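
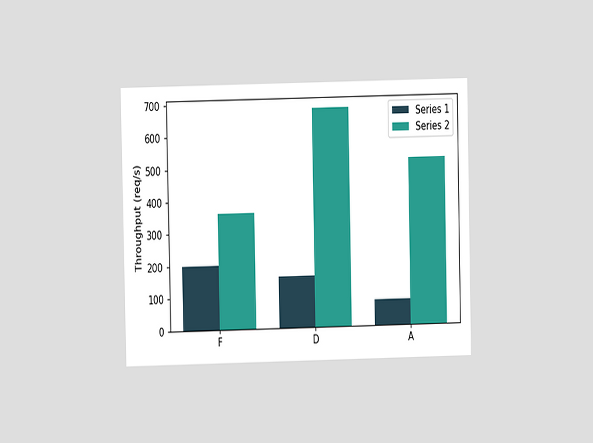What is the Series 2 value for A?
520req/s

The chart is viewed at a slight angle. The Series 2 bar at A reaches 520req/s on the y-axis.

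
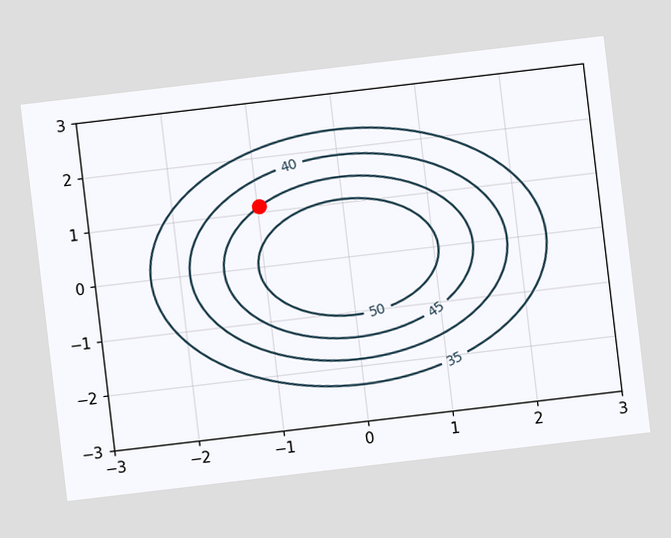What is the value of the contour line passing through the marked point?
The chart is tilted about 7° counter-clockwise. The marked point sits on the contour labelled 45.

45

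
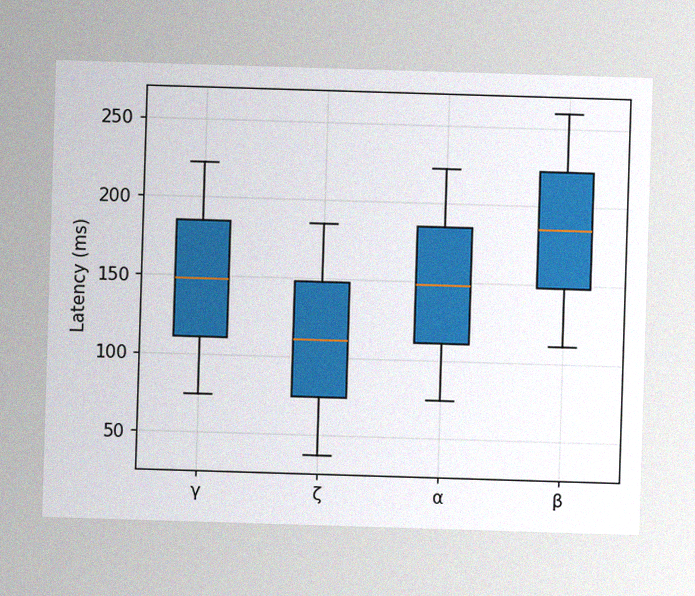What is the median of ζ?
The image has some photo noise and uneven lighting. The median line in the ζ box sits at 111ms.

111ms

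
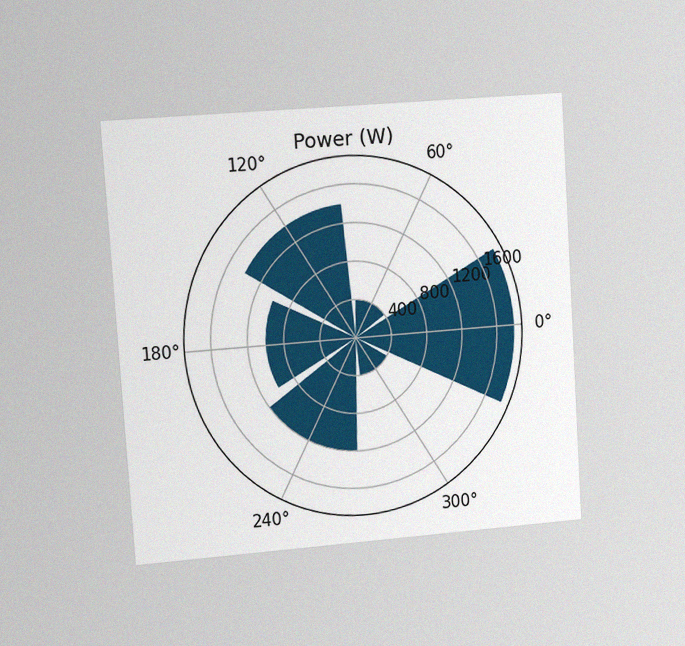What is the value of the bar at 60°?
400W

The chart is tilted about 4° counter-clockwise and viewed at a slight angle, with some photo noise. The bar at 60° reaches 400W on the radial axis.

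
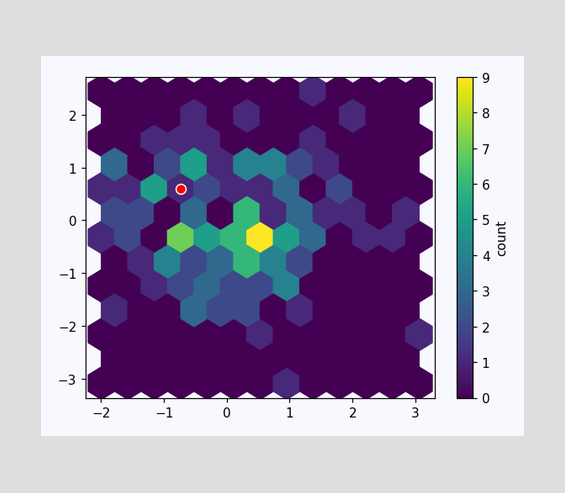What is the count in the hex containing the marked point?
1

The marked hex reads 1 on the colorbar.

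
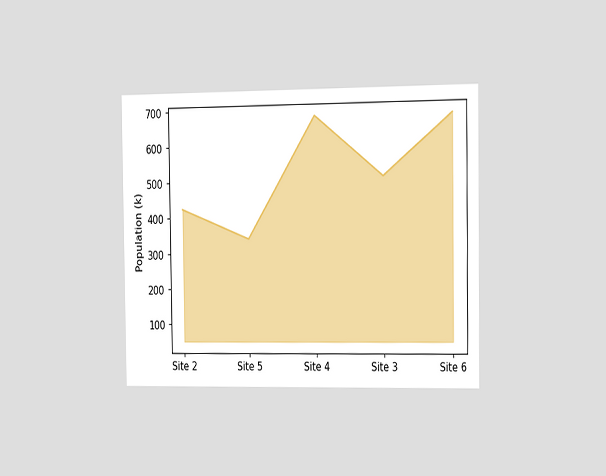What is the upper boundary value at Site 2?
425k

The chart is viewed slightly from the right. At Site 2 the upper boundary is at 425k.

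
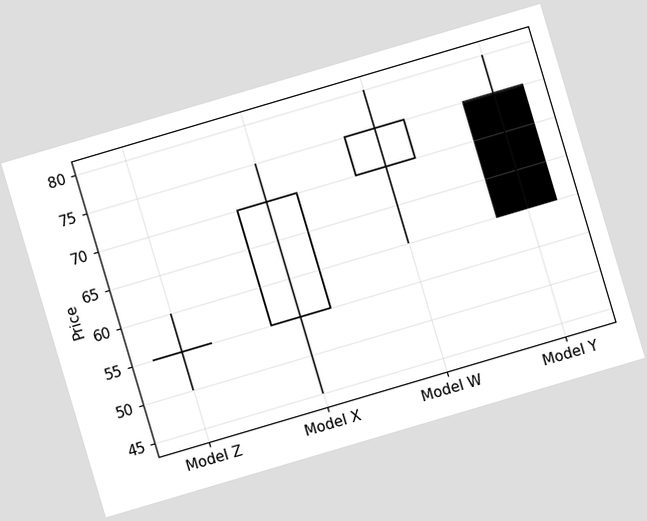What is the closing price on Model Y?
The chart is tilted about 16° counter-clockwise. The Model Y candle closes at 60.

60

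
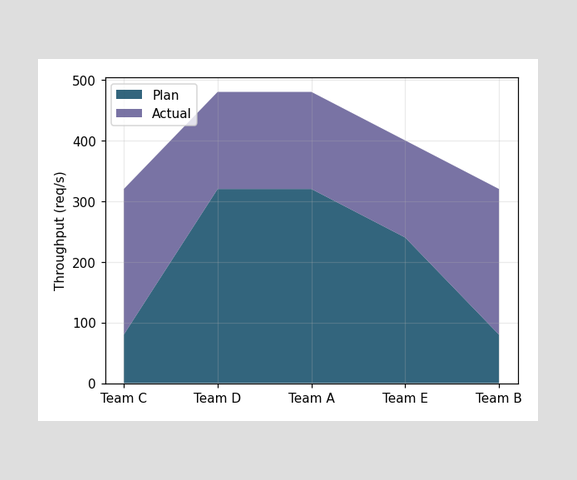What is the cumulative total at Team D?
480req/s

The stacked total at Team D reaches 480req/s.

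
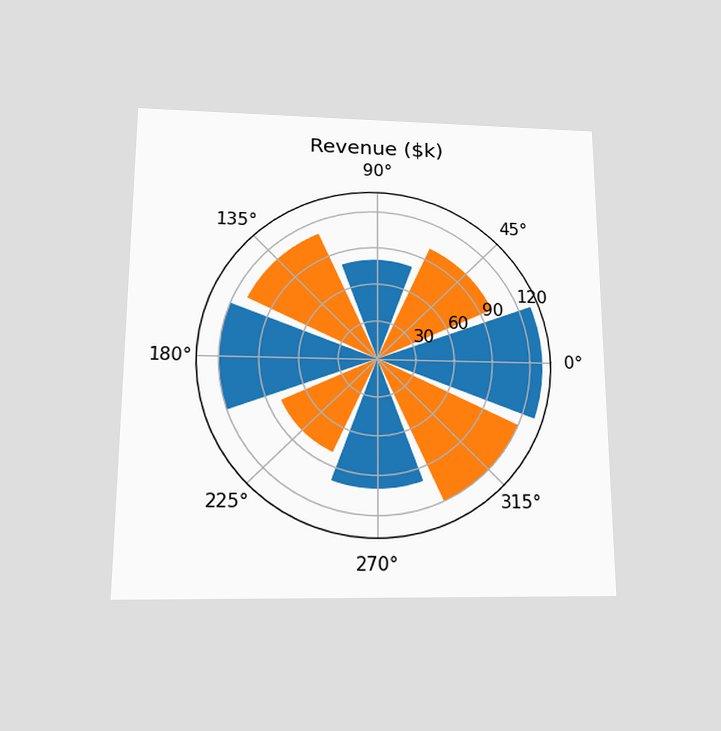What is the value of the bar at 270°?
$100k

The chart is viewed slightly from below. The bar at 270° reaches $100k on the radial axis.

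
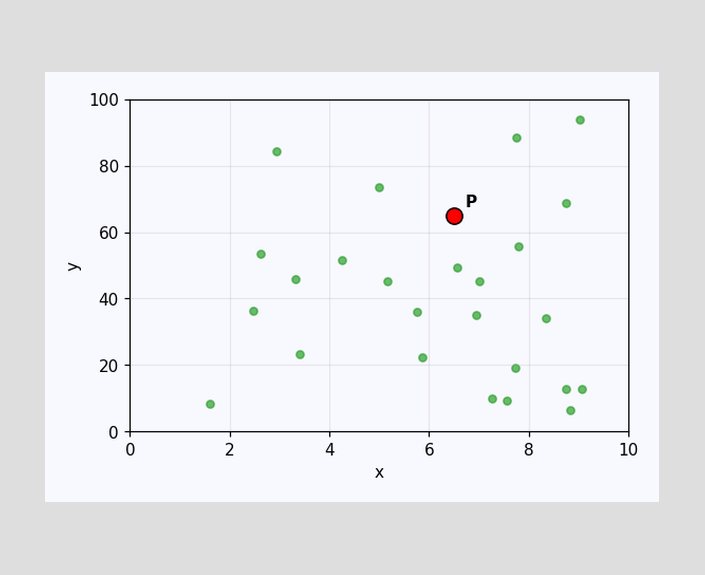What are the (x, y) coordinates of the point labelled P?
Following the gridlines from P to each axis, P sits at (6.5, 65).

(6.5, 65)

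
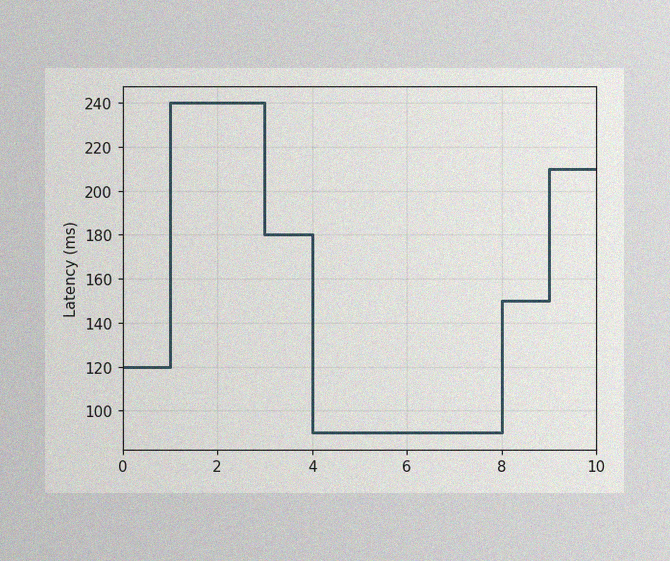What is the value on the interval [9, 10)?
The image has some photo noise and uneven lighting. On [9, 10) the step sits at 210ms.

210ms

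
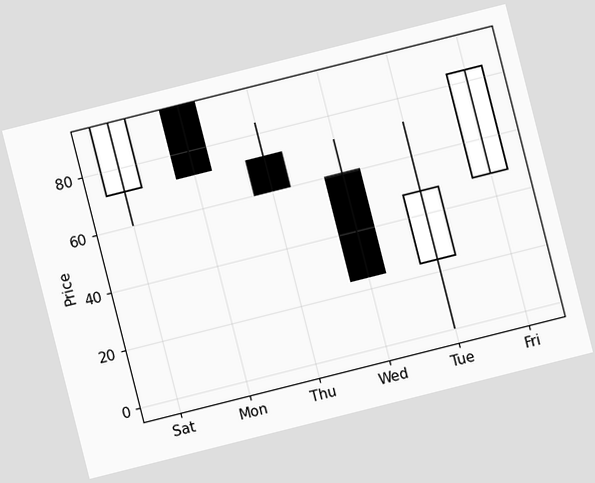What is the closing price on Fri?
The chart is tilted about 14° counter-clockwise. The Fri candle closes at 84.

84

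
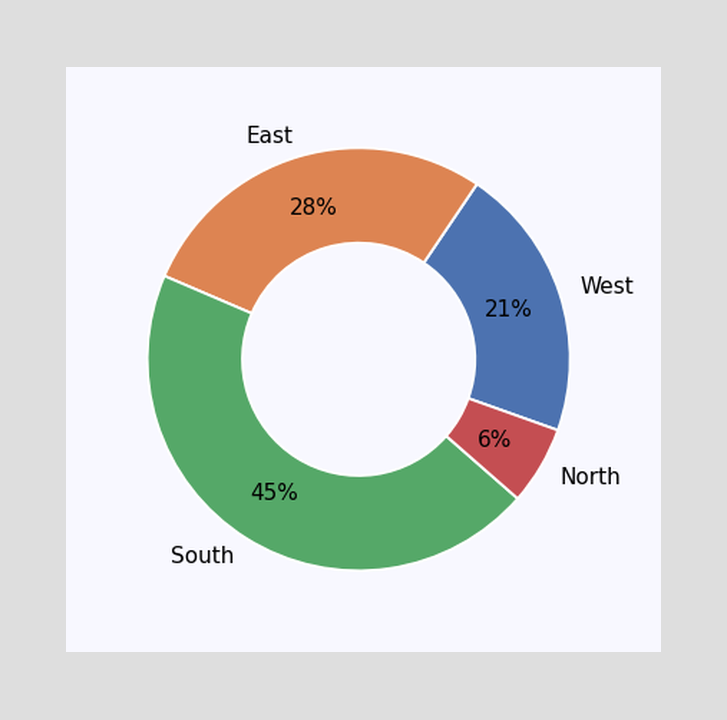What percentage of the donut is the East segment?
28%

The East segment takes up 28% of the ring.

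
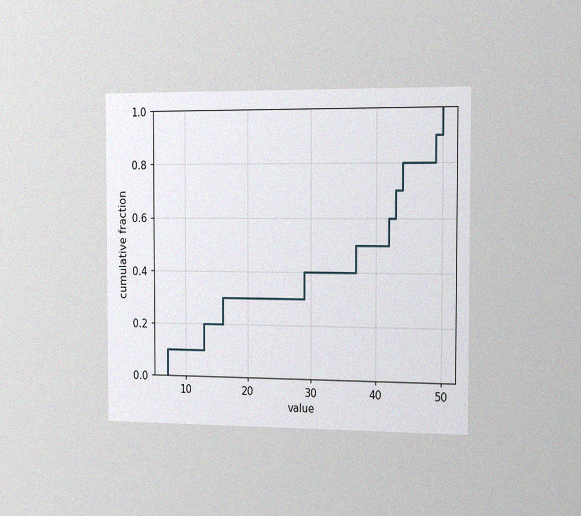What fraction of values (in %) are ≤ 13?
20%

The chart is viewed slightly from the right, with some photo noise. At x=13 the ECDF step is at 20%.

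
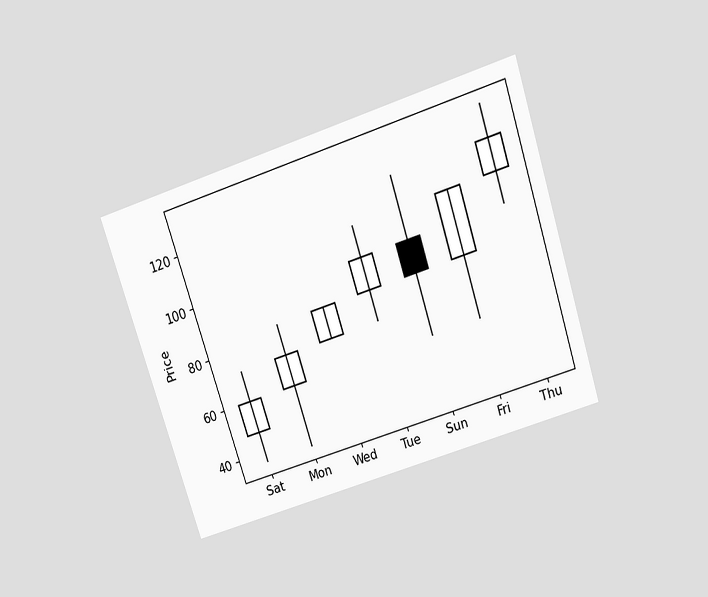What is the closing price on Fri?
108

The chart is tilted about 18° counter-clockwise and viewed slightly from above. The Fri candle closes at 108.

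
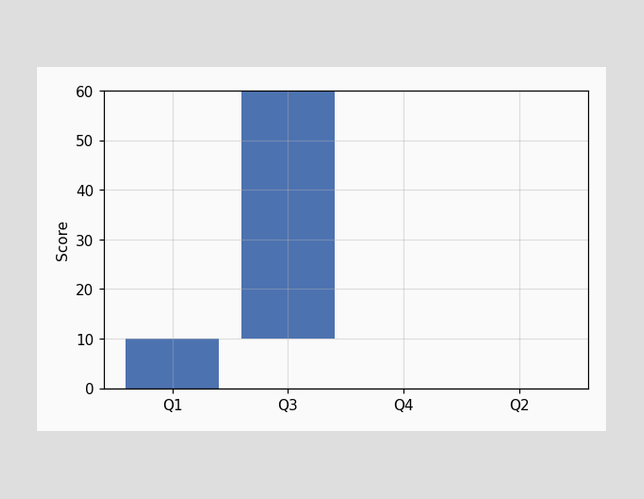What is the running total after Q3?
60

After Q3 the running total reaches 60.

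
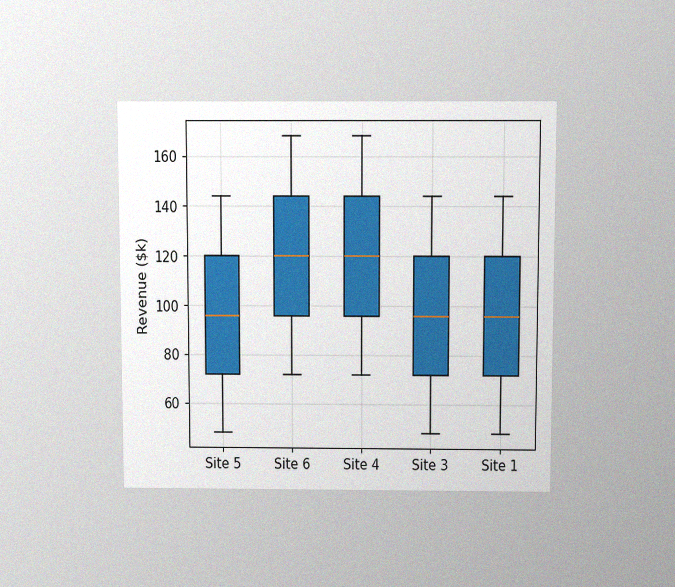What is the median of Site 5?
The chart is viewed slightly from above, with some photo noise. The median line in the Site 5 box sits at $96k.

$96k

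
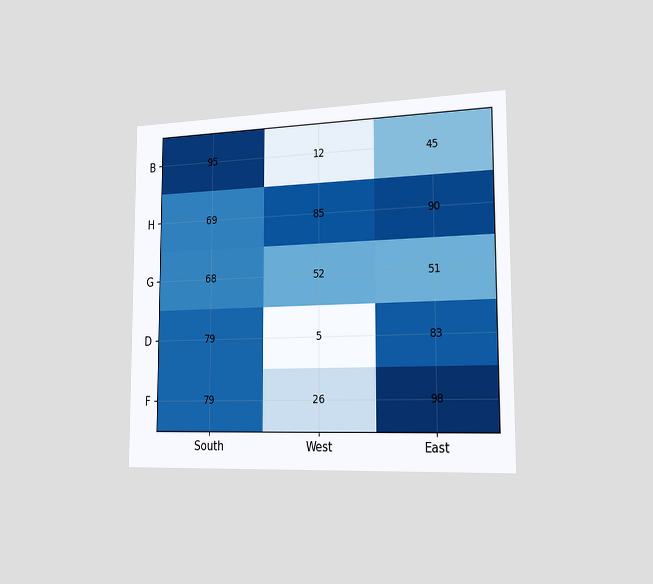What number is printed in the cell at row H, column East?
The chart is viewed slightly from the right. The (H, East) cell reads 90.

90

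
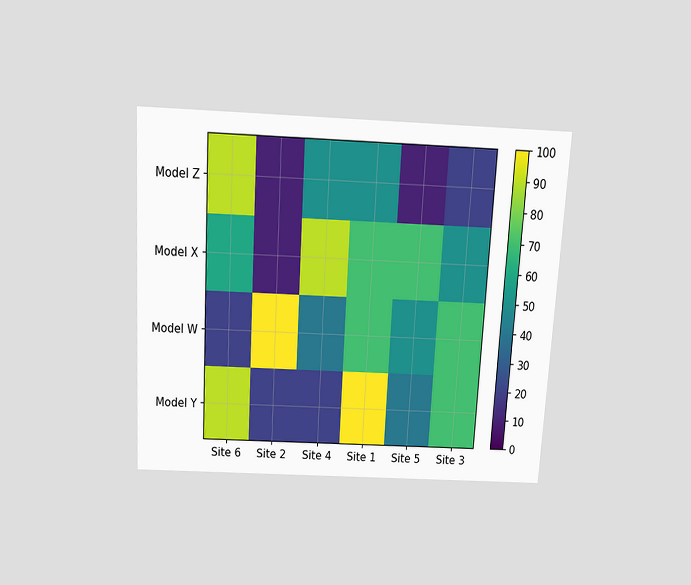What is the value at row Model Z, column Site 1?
50

The chart is tilted about 3° clockwise and viewed slightly from above. Matching cell (Model Z, Site 1) against the colorbar gives 50.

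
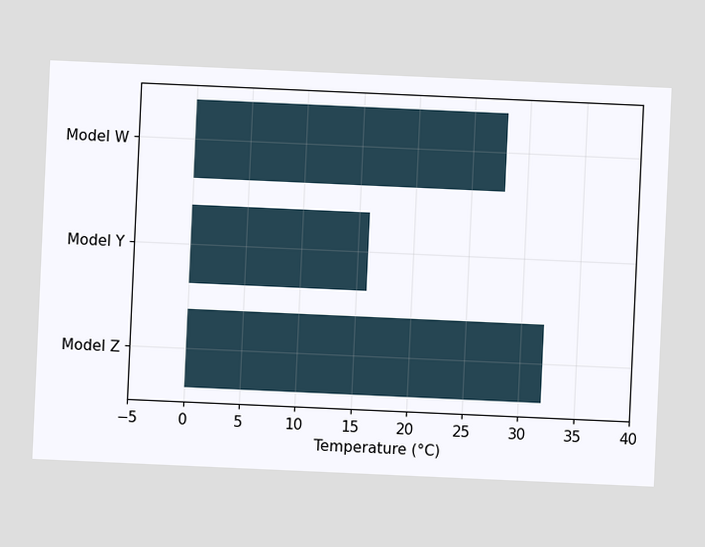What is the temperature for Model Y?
The chart is tilted about 3° clockwise. Reading along the chart's x-axis, the Model Y bar reaches 16°C.

16°C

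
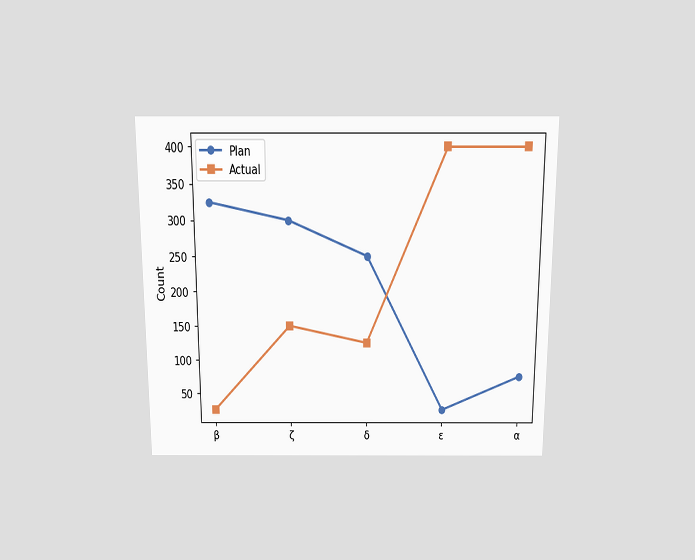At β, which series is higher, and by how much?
The chart is viewed slightly from above. At β, Plan sits above the other line by 300.

Plan, by 300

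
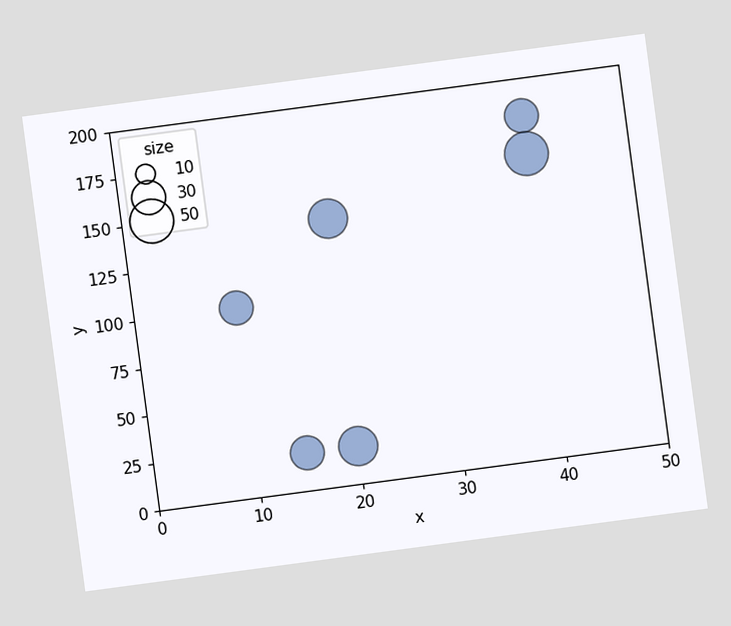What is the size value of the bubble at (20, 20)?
The chart is tilted about 8° counter-clockwise. Matching the bubble at (20, 20) against the size legend gives 40.

40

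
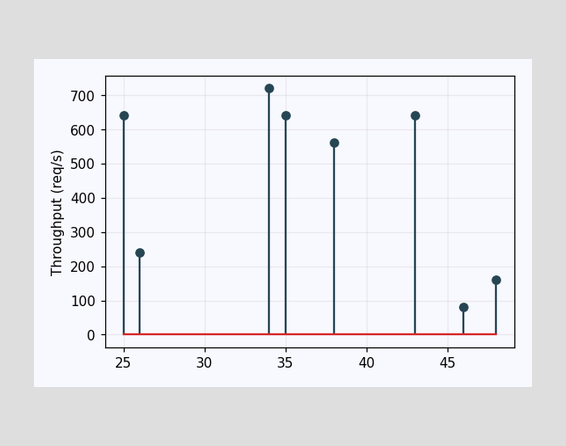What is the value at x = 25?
The stem at x=25 reaches 640req/s.

640req/s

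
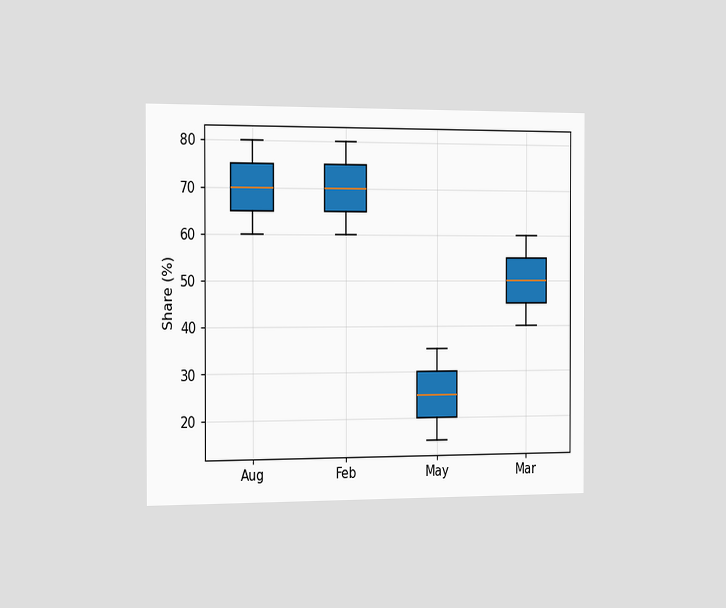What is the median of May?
25%

The chart is viewed slightly from the left. The median line in the May box sits at 25%.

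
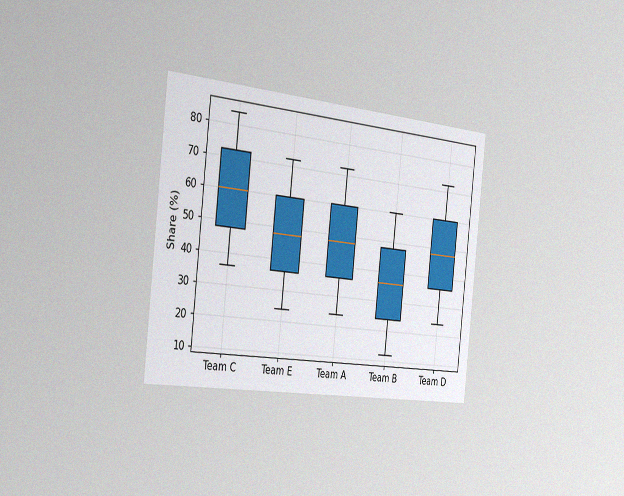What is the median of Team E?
48%

The chart is tilted about 6° clockwise and viewed slightly from the left, with some photo noise. The median line in the Team E box sits at 48%.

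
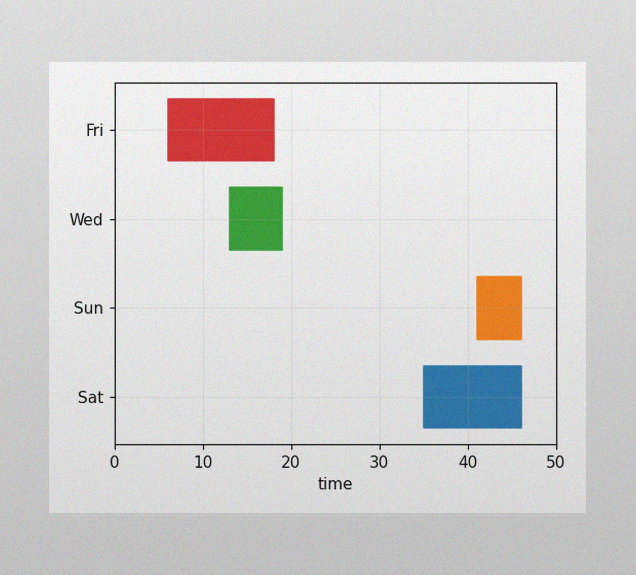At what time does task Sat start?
35

The image has some photo noise and uneven lighting. The Sat bar begins at t=35.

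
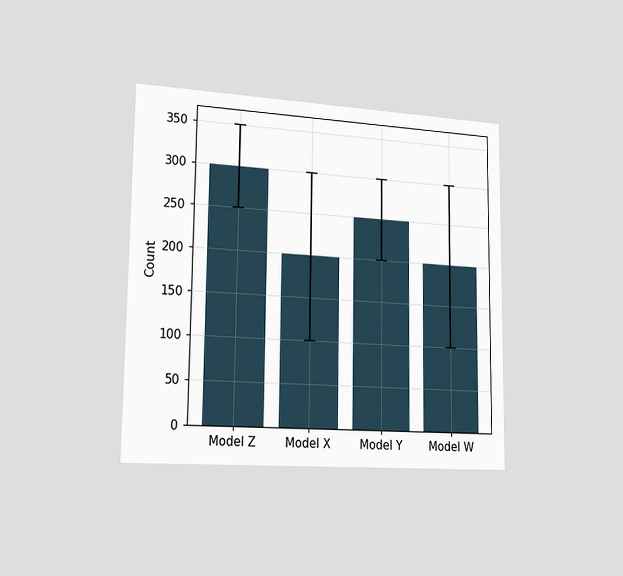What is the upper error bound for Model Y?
The chart is viewed slightly from the left. The Model Y bar's upper whisker reaches 300.

300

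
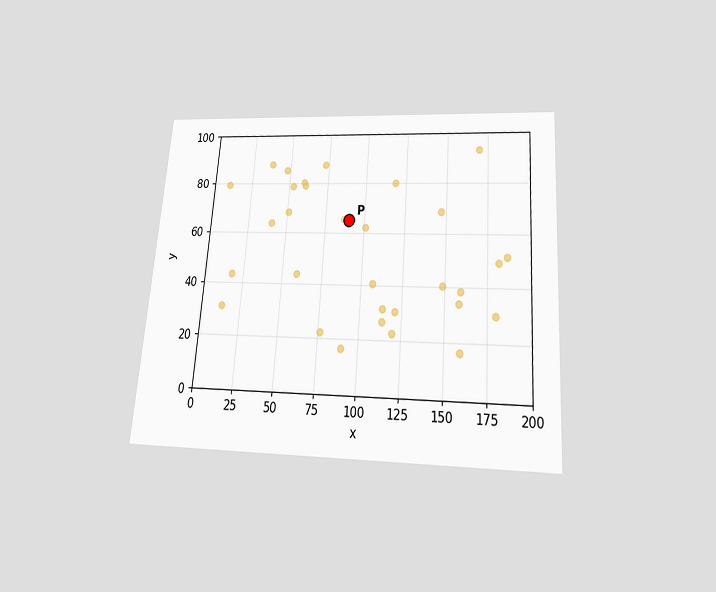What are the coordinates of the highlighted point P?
(90, 65)

The chart is tilted about 4° clockwise and viewed slightly from below. Following the gridlines from P to each axis, P sits at (90, 65).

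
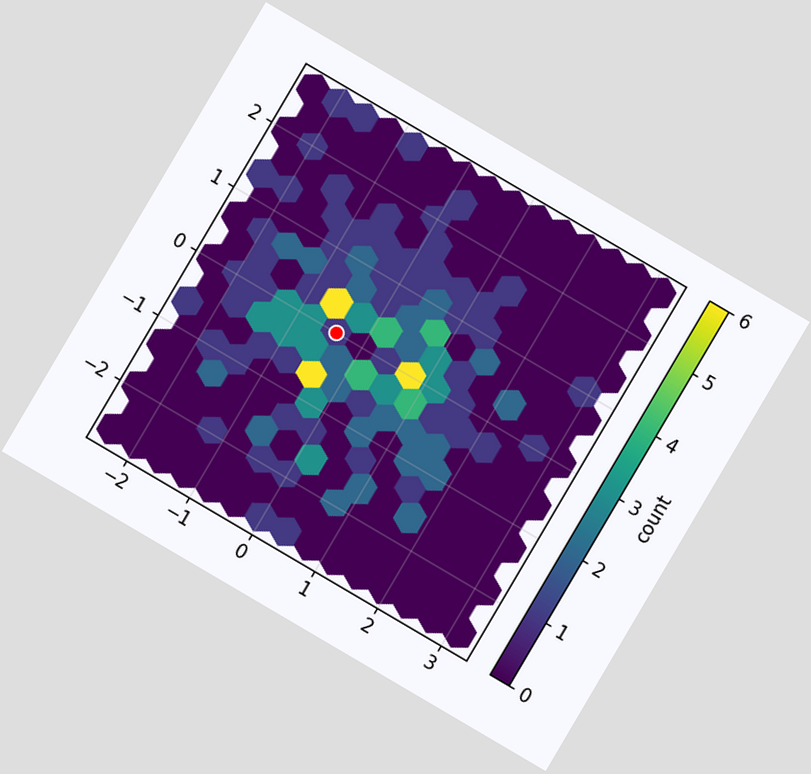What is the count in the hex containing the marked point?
1

The chart is tilted about 30° clockwise. The marked hex reads 1 on the colorbar.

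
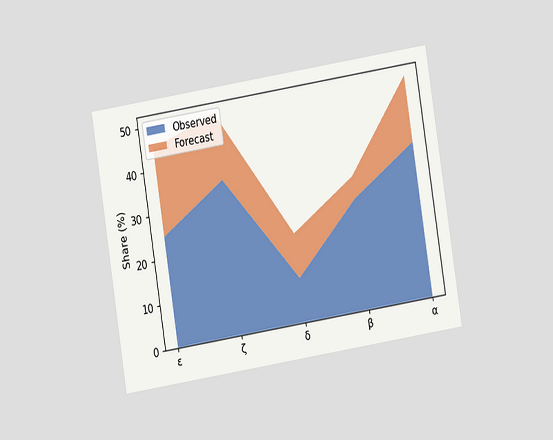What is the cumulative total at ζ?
The chart is tilted about 9° counter-clockwise and viewed at a slight angle. The stacked total at ζ reaches 50%.

50%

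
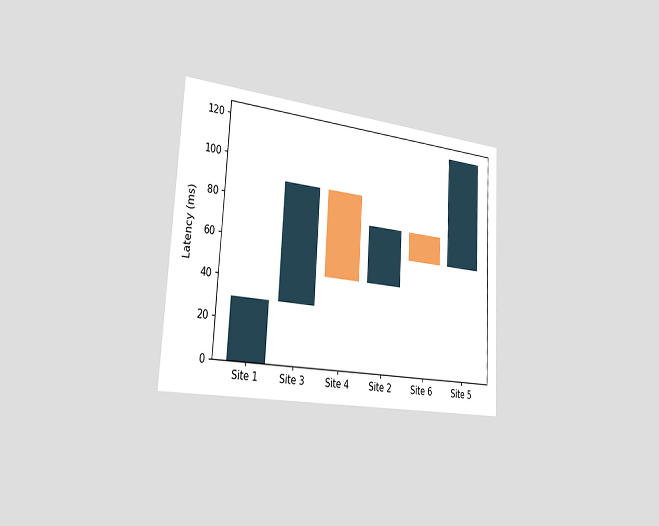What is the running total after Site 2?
75ms

The chart is tilted about 3° clockwise and viewed slightly from the left. After Site 2 the running total reaches 75ms.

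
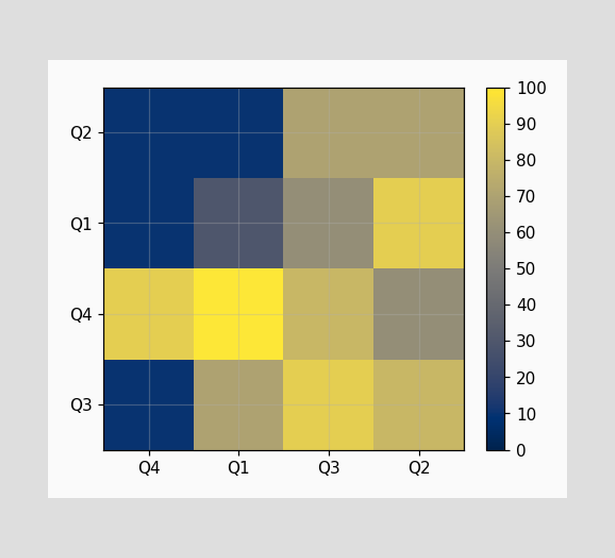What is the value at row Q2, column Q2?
70

Matching cell (Q2, Q2) against the colorbar gives 70.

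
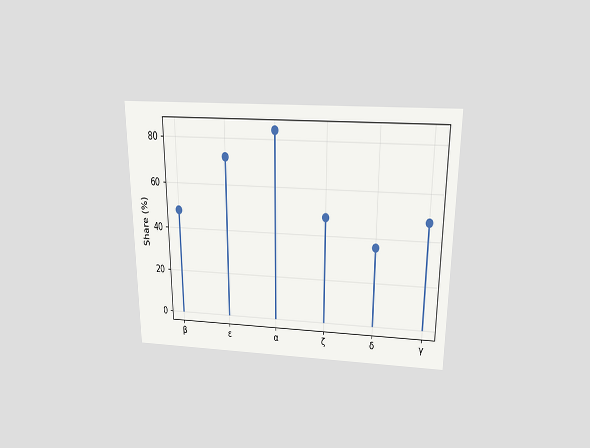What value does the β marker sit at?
The chart is viewed slightly from above. The β marker sits at 48%.

48%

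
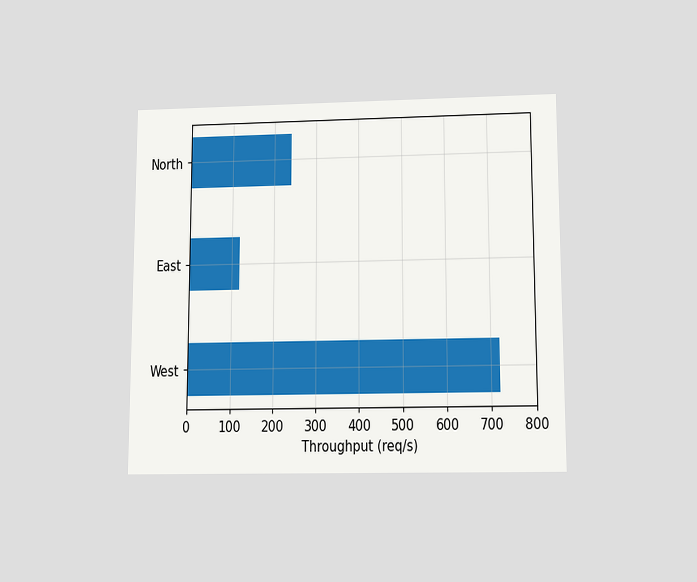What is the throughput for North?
The chart is viewed slightly from below. Reading along the chart's x-axis, the North bar reaches 240req/s.

240req/s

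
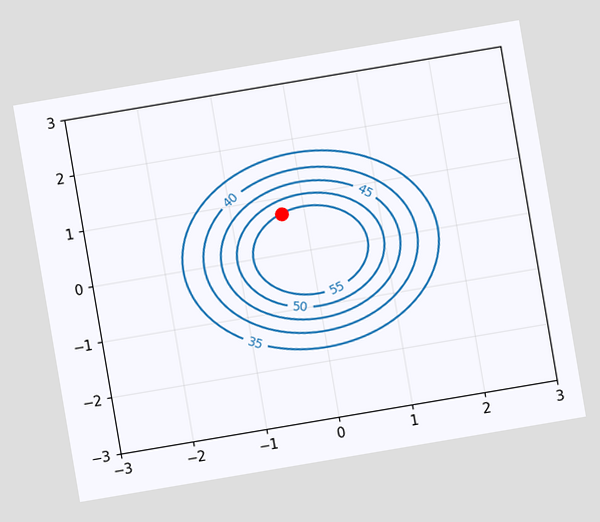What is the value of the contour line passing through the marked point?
The chart is tilted about 10° counter-clockwise. The marked point sits on the contour labelled 55.

55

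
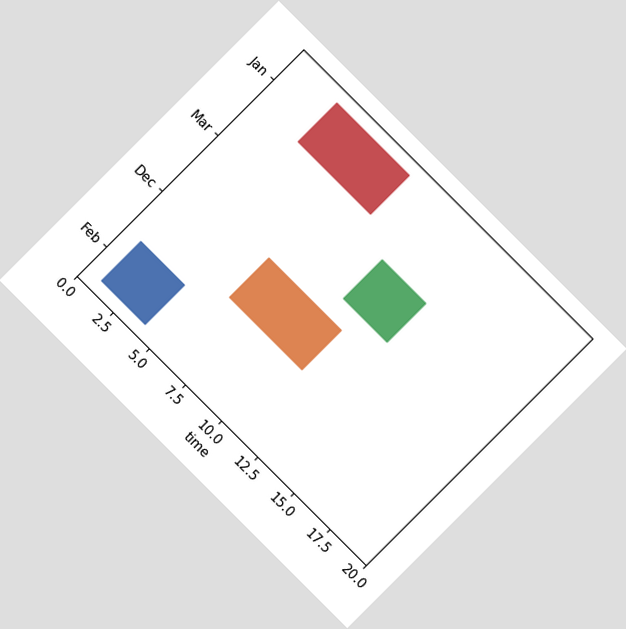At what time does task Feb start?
The chart is tilted about 45° clockwise. The Feb bar begins at t=1.

1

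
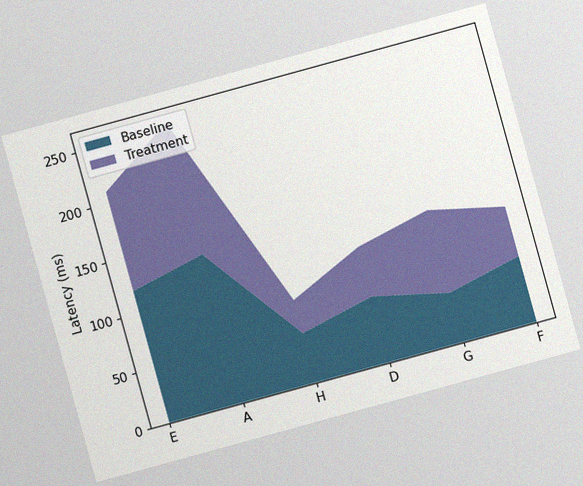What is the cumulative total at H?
75ms

The chart is tilted about 15° counter-clockwise, with some photo noise. The stacked total at H reaches 75ms.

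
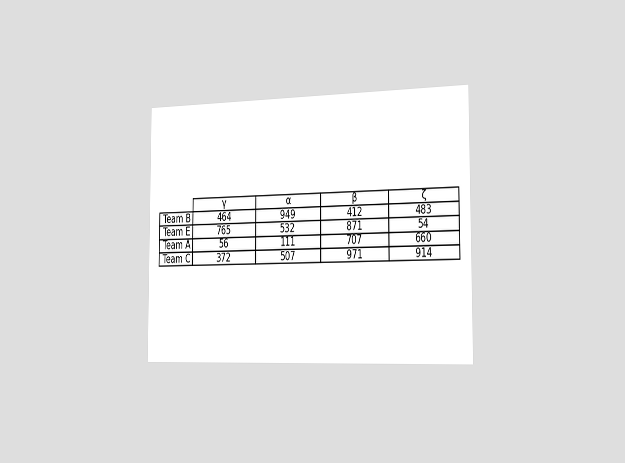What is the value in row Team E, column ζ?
The chart is viewed slightly from the right. The (Team E, ζ) cell reads 54.

54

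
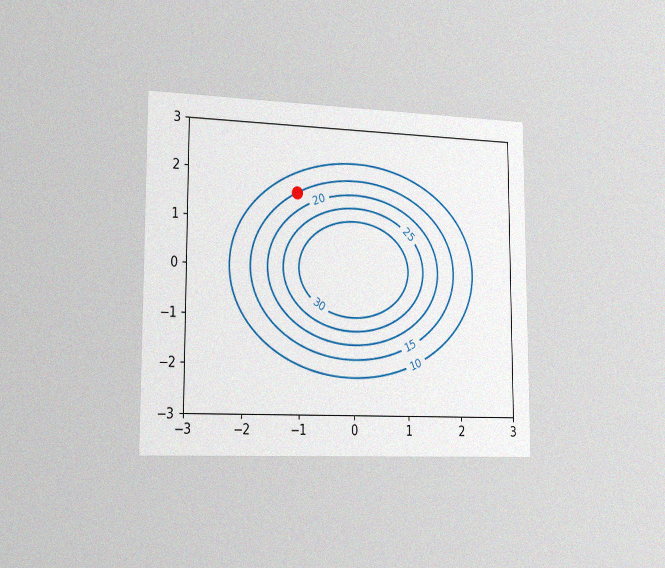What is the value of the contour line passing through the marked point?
15

The chart is viewed slightly from the left, with some photo noise. The marked point sits on the contour labelled 15.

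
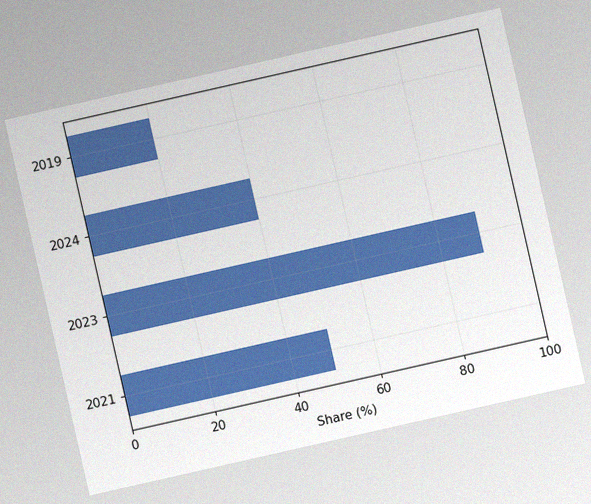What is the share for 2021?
50%

The chart is tilted about 13° counter-clockwise, with some photo noise. Reading along the chart's x-axis, the 2021 bar reaches 50%.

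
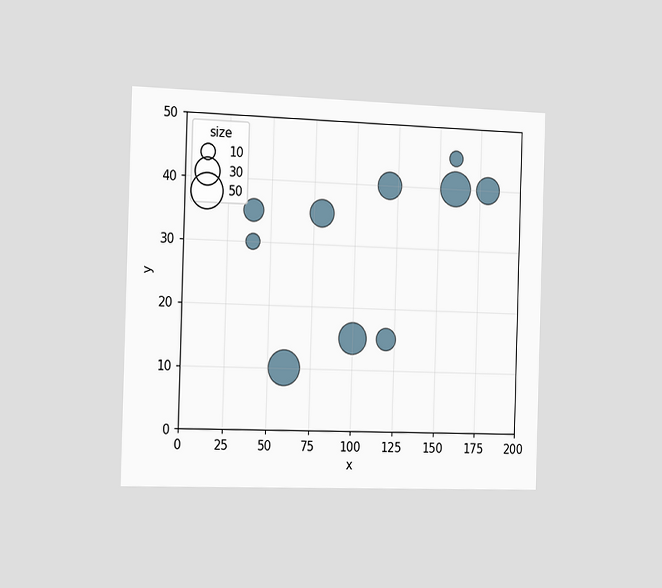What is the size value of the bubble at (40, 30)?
The chart is viewed slightly from the left. Matching the bubble at (40, 30) against the size legend gives 10.

10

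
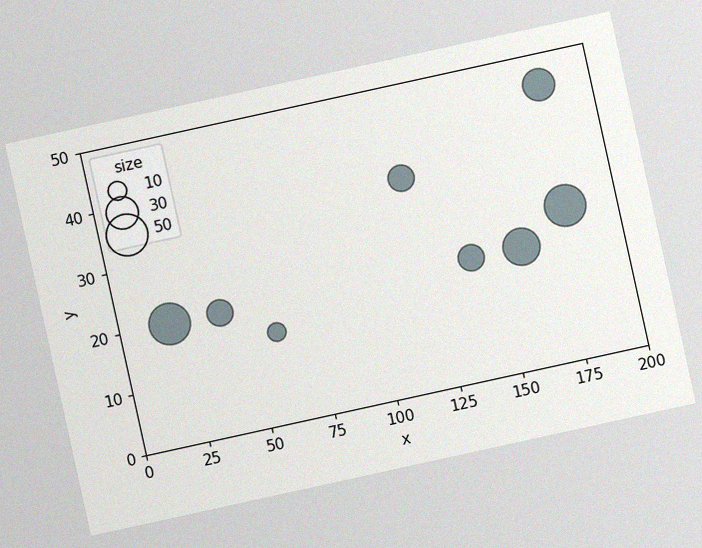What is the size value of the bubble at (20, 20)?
50

The chart is tilted about 12° counter-clockwise, with some photo noise. Matching the bubble at (20, 20) against the size legend gives 50.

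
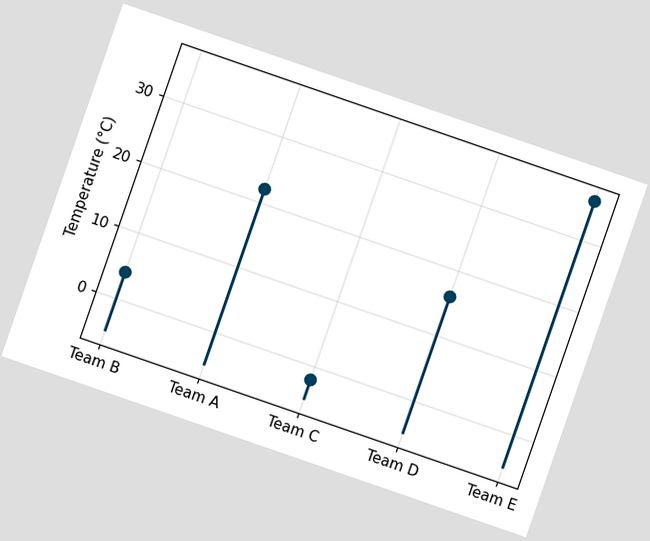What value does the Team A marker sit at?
22°C

The chart is tilted about 19° clockwise. The Team A marker sits at 22°C.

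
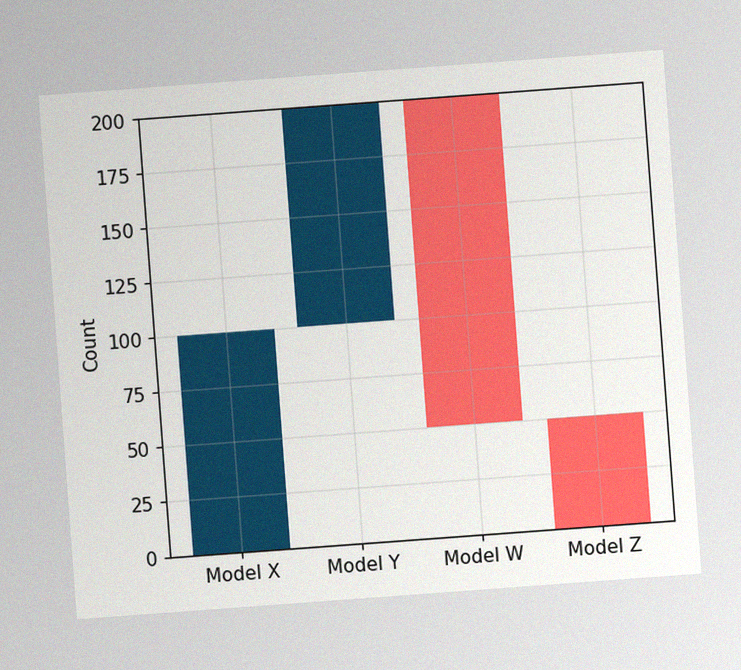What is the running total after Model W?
50

The chart is tilted about 4° counter-clockwise, with some photo noise. After Model W the running total reaches 50.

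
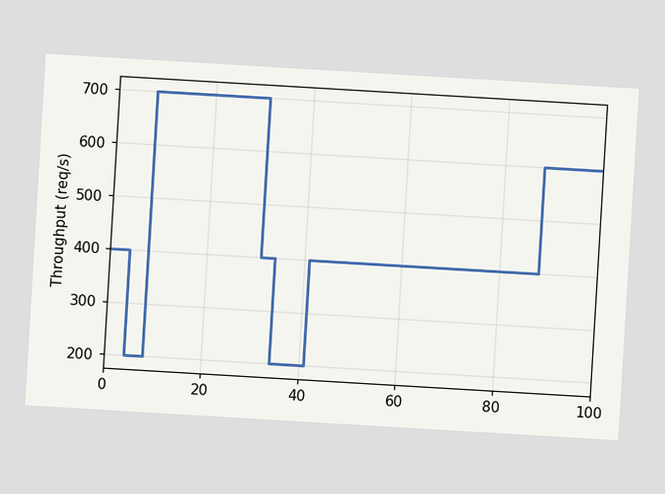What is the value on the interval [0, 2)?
400req/s

The chart is tilted about 3° clockwise. On [0, 2) the step sits at 400req/s.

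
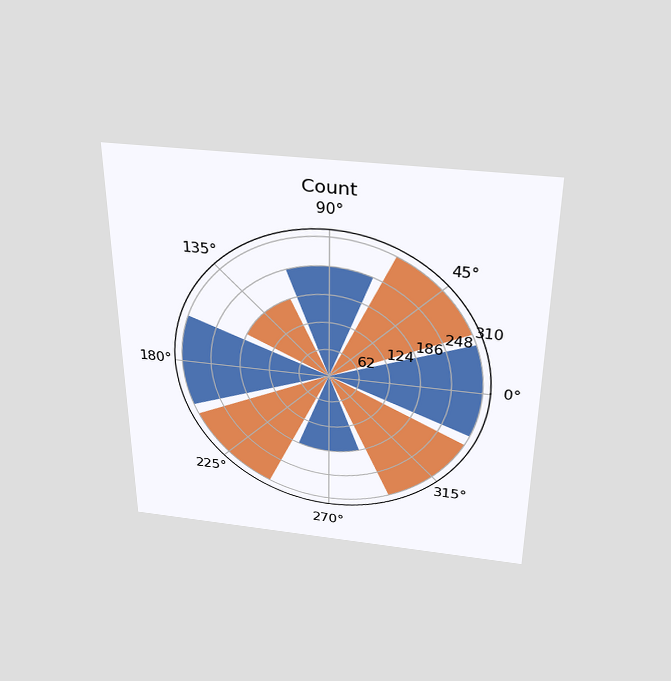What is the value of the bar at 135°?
The chart is viewed slightly from above. The bar at 135° reaches 186 on the radial axis.

186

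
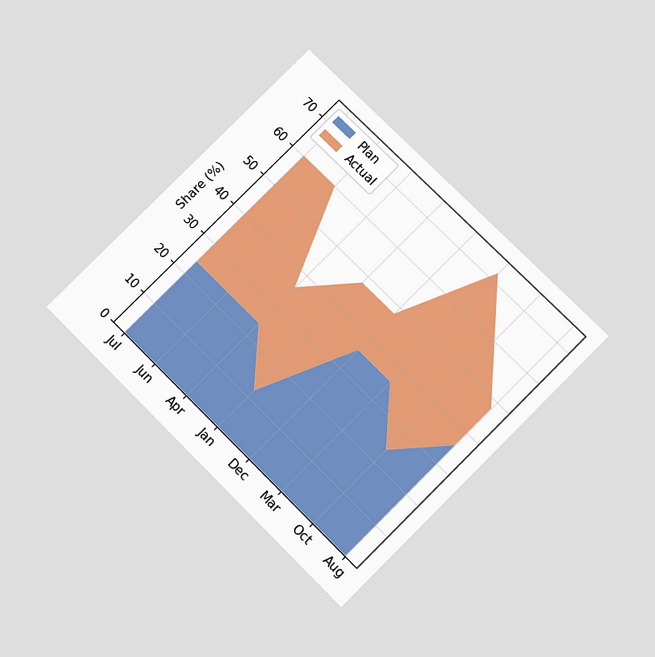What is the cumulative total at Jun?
The chart is tilted about 45° clockwise and viewed slightly from below. The stacked total at Jun reaches 60%.

60%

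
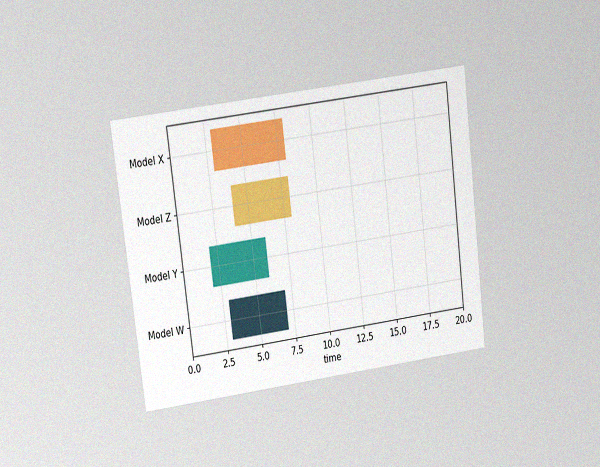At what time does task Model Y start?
2

The chart is tilted about 7° counter-clockwise and viewed at a slight angle, with some photo noise. The Model Y bar begins at t=2.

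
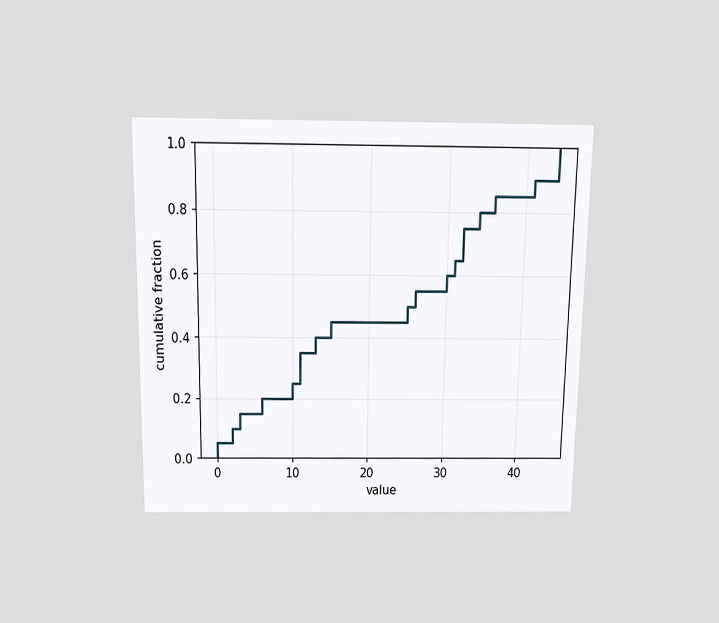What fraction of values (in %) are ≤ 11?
The chart is viewed slightly from above. At x=11 the ECDF step is at 35%.

35%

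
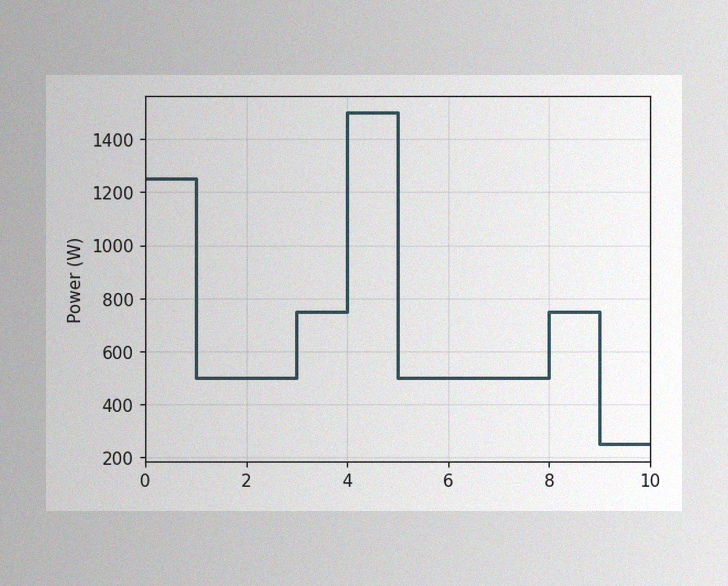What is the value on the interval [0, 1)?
The image has some photo noise and uneven lighting. On [0, 1) the step sits at 1250W.

1250W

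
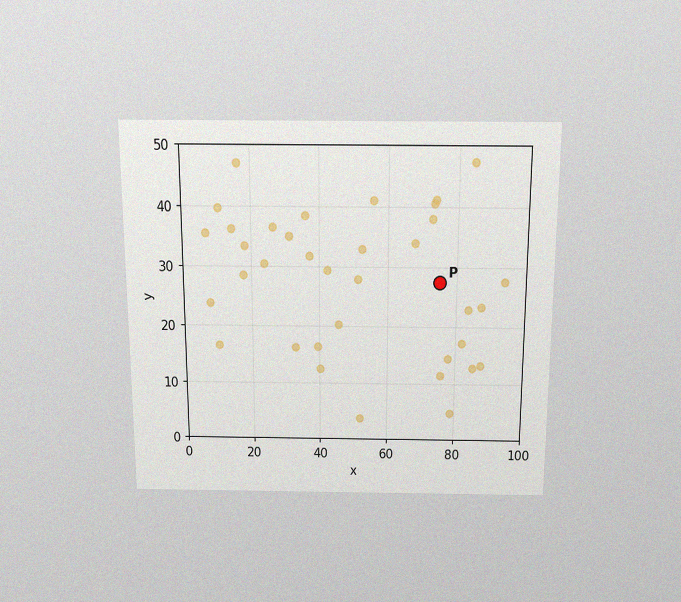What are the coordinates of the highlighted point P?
The chart is viewed slightly from above, with some photo noise. Following the gridlines from P to each axis, P sits at (75, 27.5).

(75, 27.5)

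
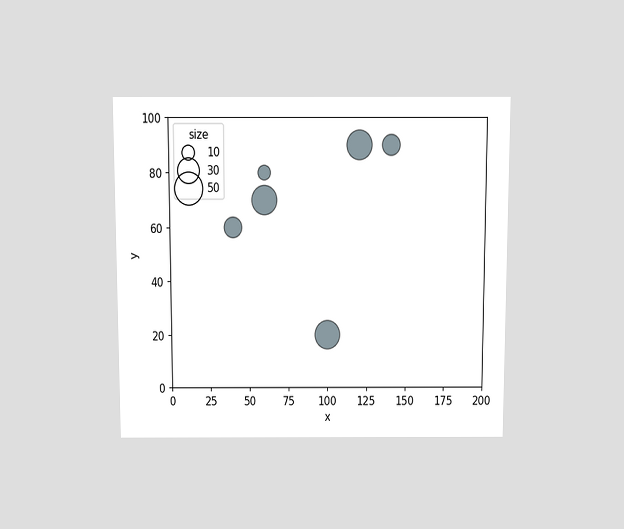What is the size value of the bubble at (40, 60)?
The chart is viewed slightly from above. Matching the bubble at (40, 60) against the size legend gives 20.

20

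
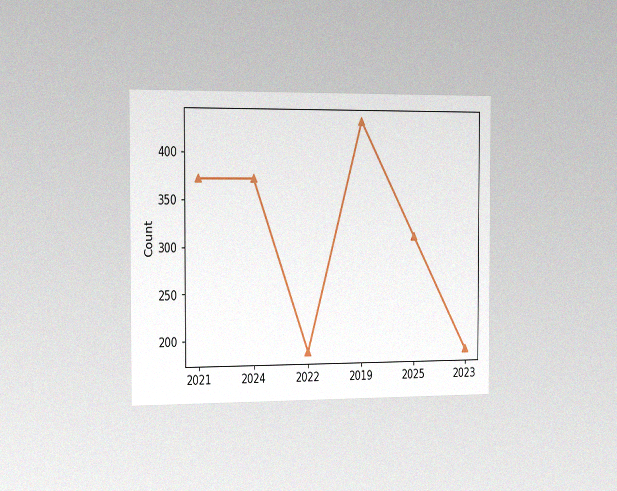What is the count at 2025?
The chart is viewed slightly from the left, with some photo noise. At 2025, the line is at 310.

310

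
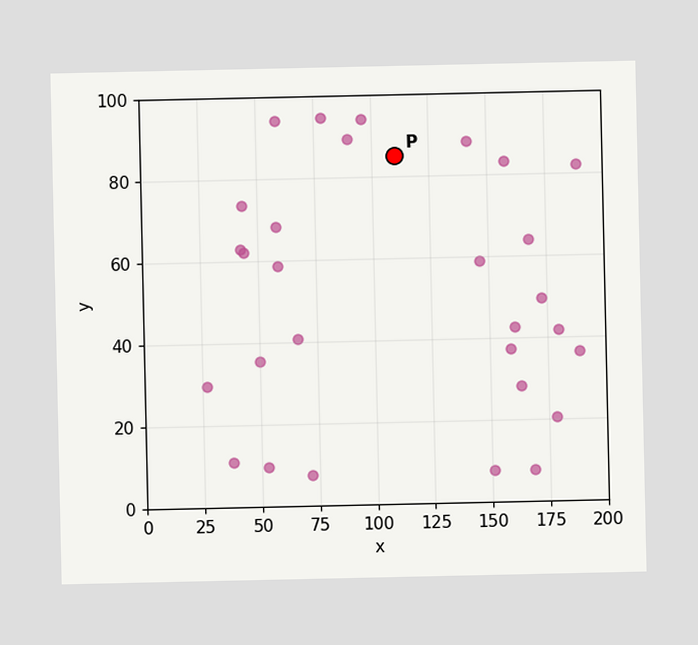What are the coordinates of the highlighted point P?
Following the gridlines from P to each axis, P sits at (110, 85).

(110, 85)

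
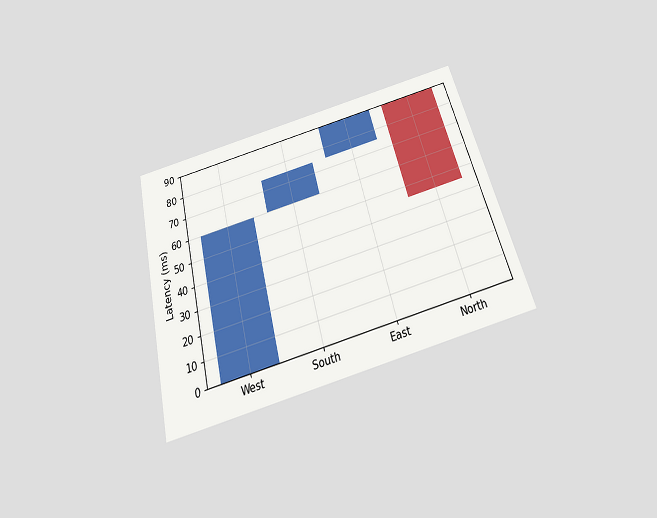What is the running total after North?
The chart is tilted about 15° counter-clockwise and viewed slightly from below. After North the running total reaches 45ms.

45ms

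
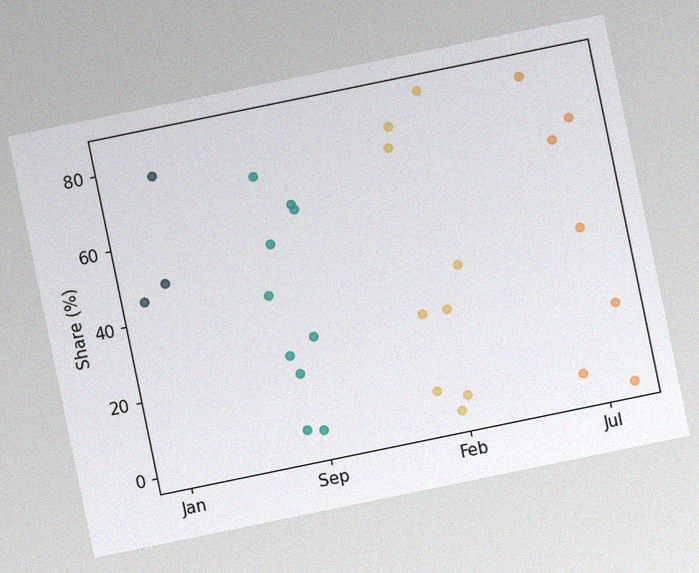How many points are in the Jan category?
3

The chart is tilted about 12° counter-clockwise, with some photo noise. Counting the markers in the Jan column gives 3.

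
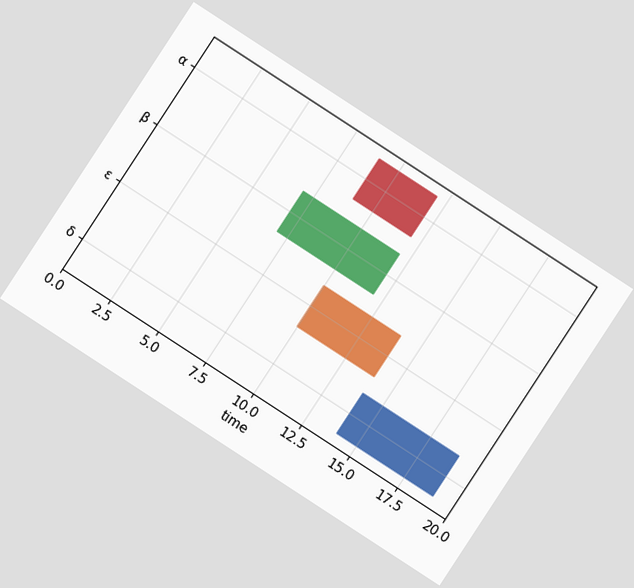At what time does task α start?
The chart is tilted about 33° clockwise. The α bar begins at t=9.

9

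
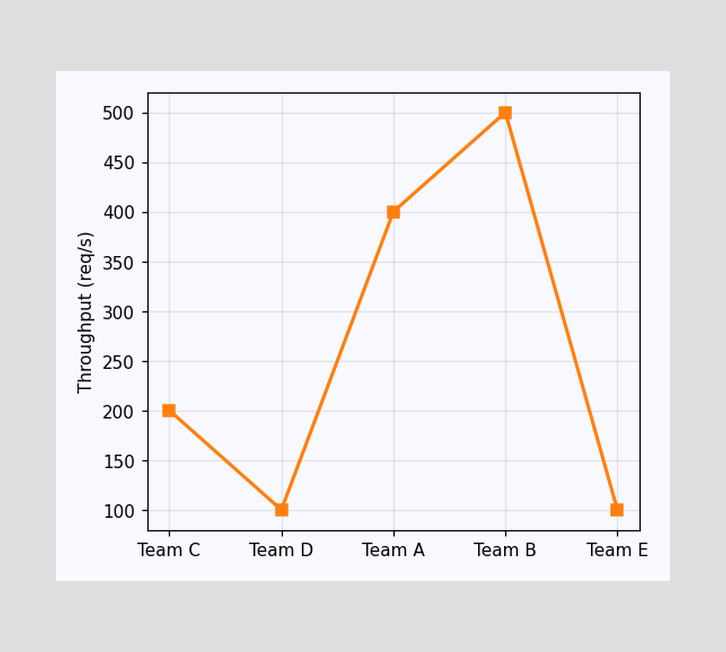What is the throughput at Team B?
500req/s

At Team B, the line is at 500req/s.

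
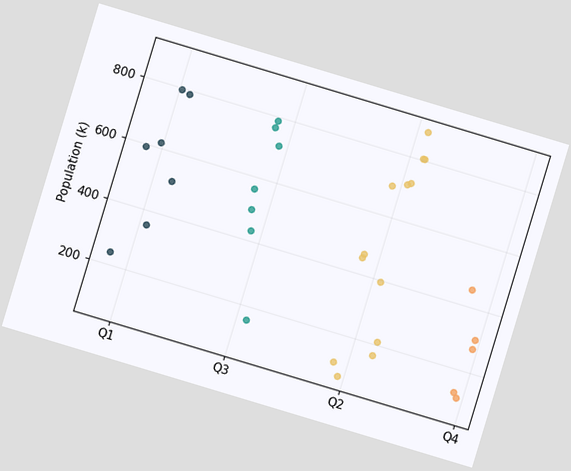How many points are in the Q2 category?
13

The chart is tilted about 17° clockwise. Counting the markers in the Q2 column gives 13.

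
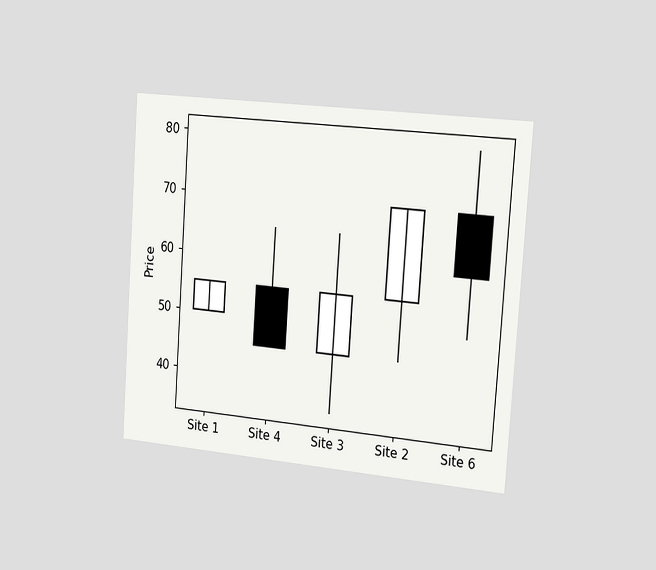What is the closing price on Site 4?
The chart is tilted about 4° clockwise and viewed slightly from the right. The Site 4 candle closes at 45.

45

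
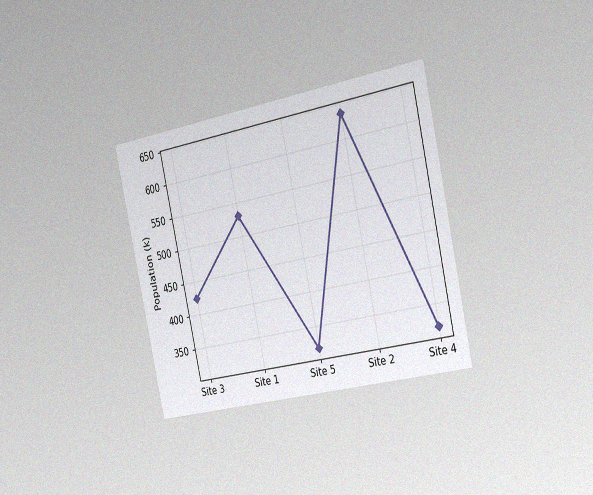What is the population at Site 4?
The chart is tilted about 12° counter-clockwise and viewed slightly from the right, with some photo noise. At Site 4, the line is at 318k.

318k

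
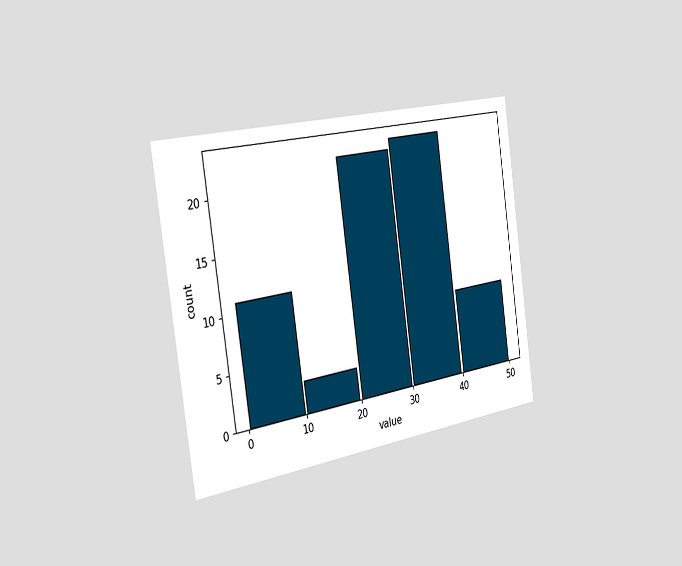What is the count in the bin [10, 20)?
The chart is tilted about 8° counter-clockwise and viewed slightly from the left. The [10, 20) bin has height 3.

3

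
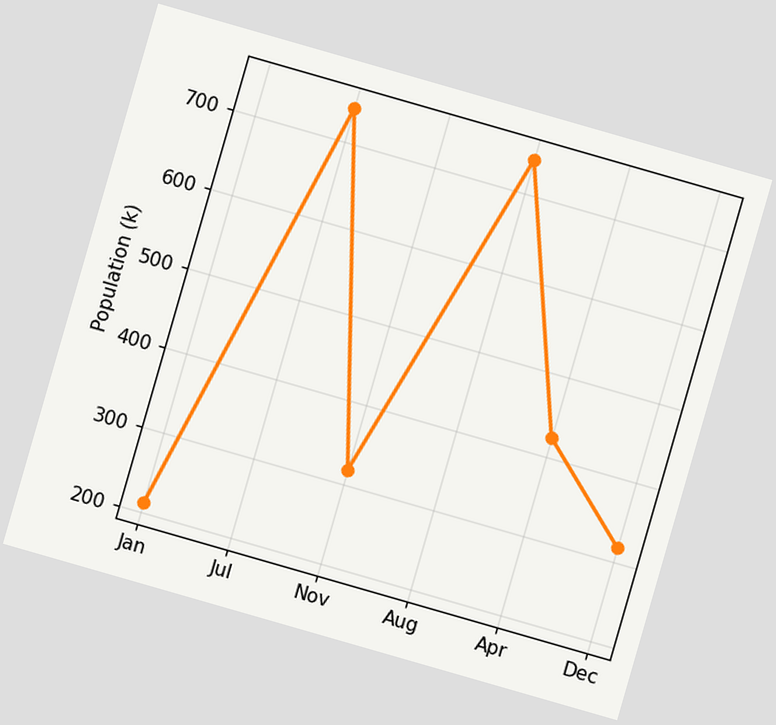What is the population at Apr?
The chart is tilted about 16° clockwise. At Apr, the line is at 424k.

424k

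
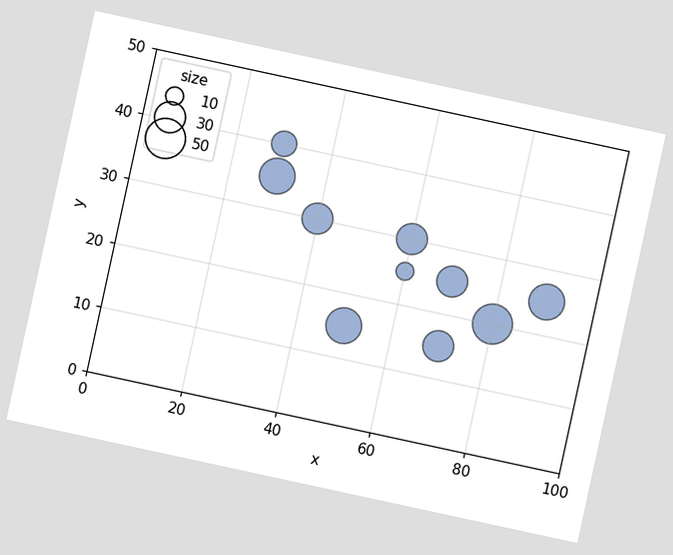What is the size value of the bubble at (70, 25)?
The chart is tilted about 12° clockwise. Matching the bubble at (70, 25) against the size legend gives 30.

30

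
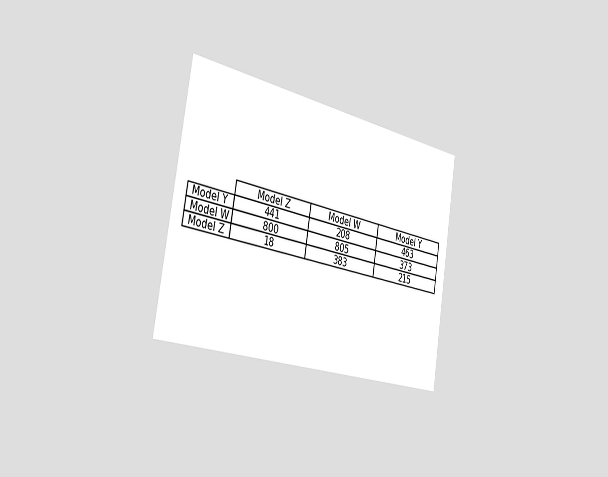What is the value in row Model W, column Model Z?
The chart is tilted about 9° clockwise and viewed slightly from the left. The (Model W, Model Z) cell reads 800.

800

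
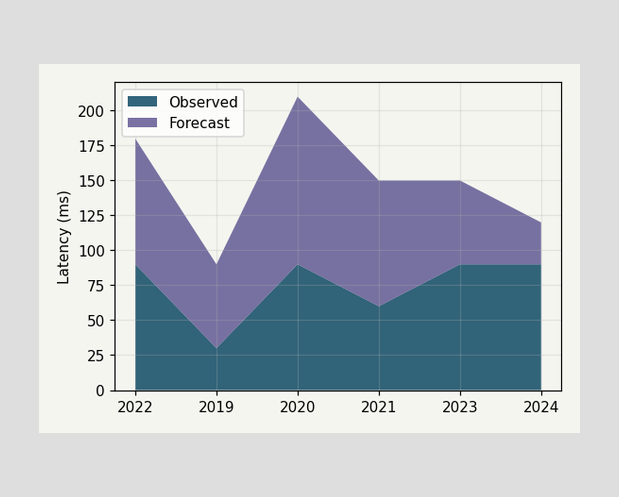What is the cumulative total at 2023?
The stacked total at 2023 reaches 150ms.

150ms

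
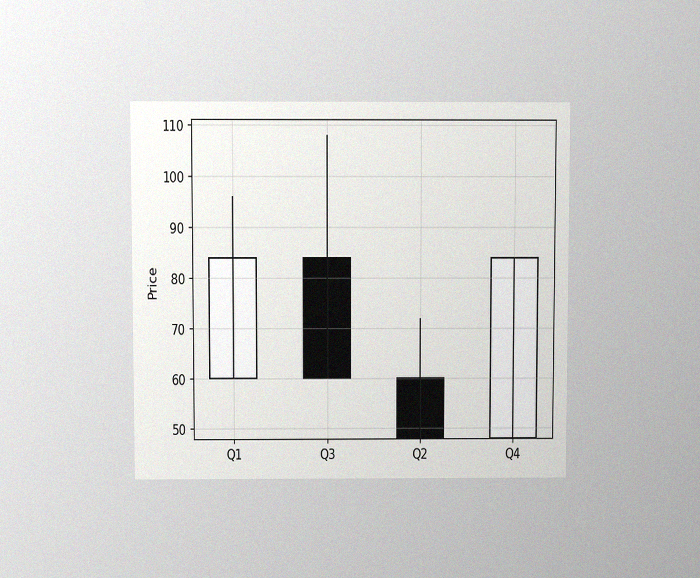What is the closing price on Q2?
The chart is viewed at a slight angle, with some photo noise. The Q2 candle closes at 48.

48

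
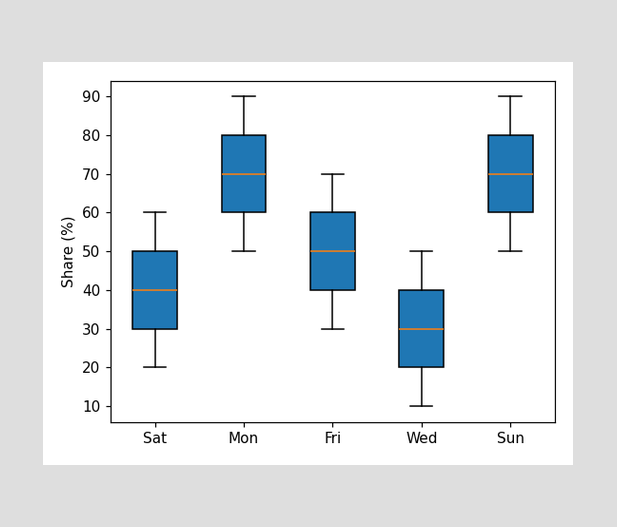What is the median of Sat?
The median line in the Sat box sits at 40%.

40%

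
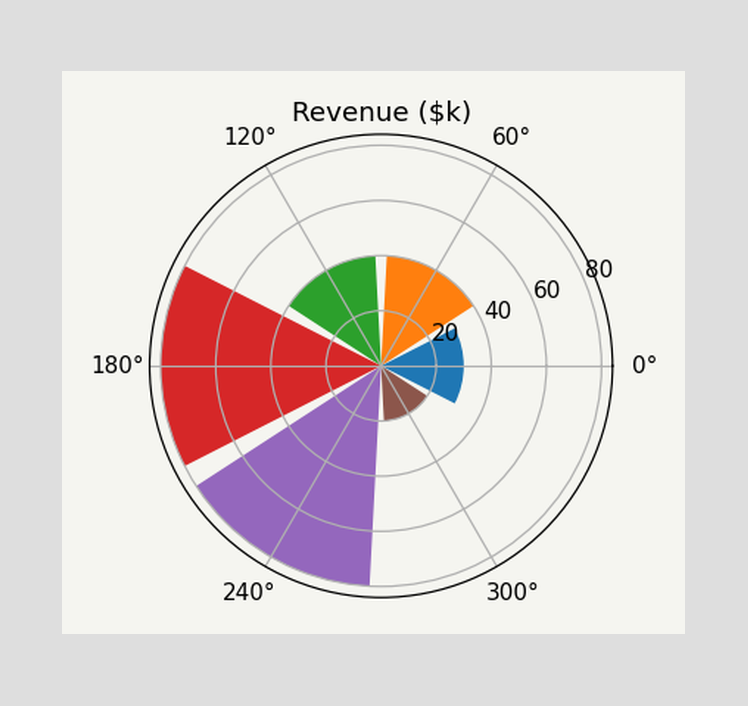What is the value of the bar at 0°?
The bar at 0° reaches $30k on the radial axis.

$30k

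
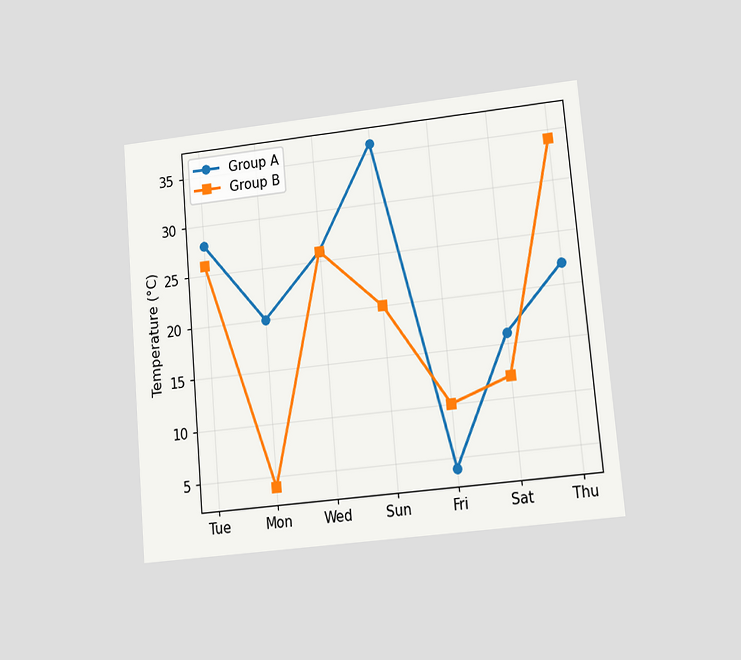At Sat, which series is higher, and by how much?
Group A, by 4°C

The chart is tilted about 5° counter-clockwise and viewed at a slight angle. At Sat, Group A sits above the other line by 4°C.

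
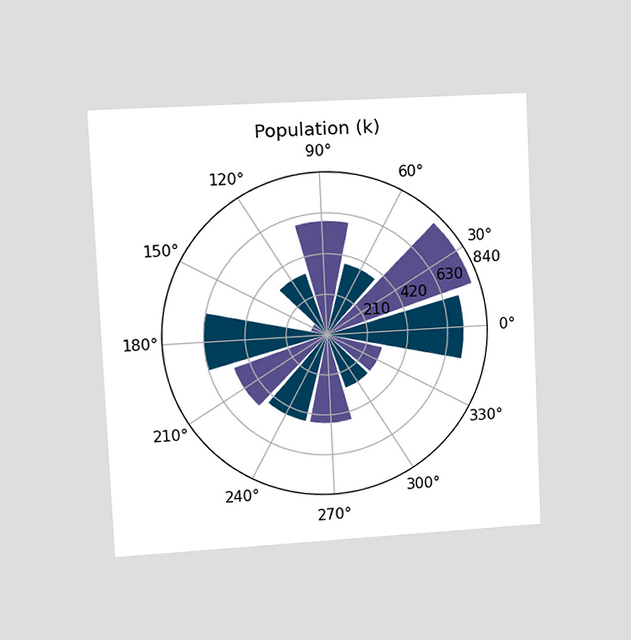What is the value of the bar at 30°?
The chart is tilted about 3° counter-clockwise and viewed slightly from the left. The bar at 30° reaches 798k on the radial axis.

798k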